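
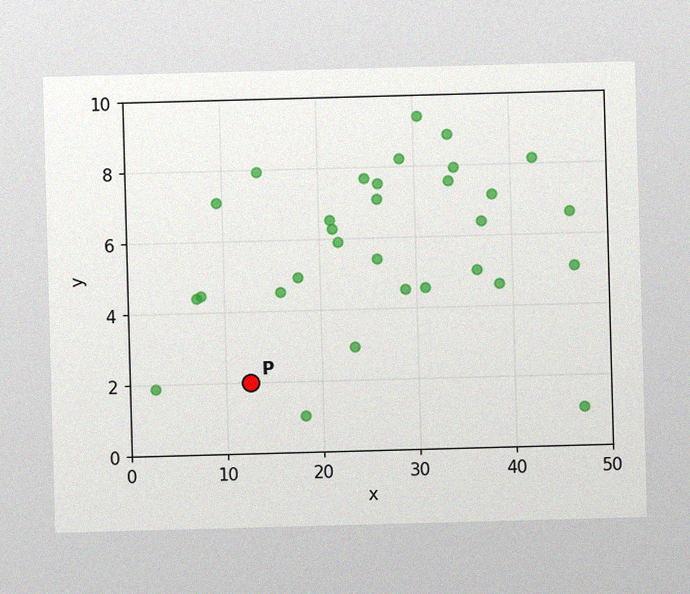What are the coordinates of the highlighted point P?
(12.5, 2)

The image has some photo noise and uneven lighting. Following the gridlines from P to each axis, P sits at (12.5, 2).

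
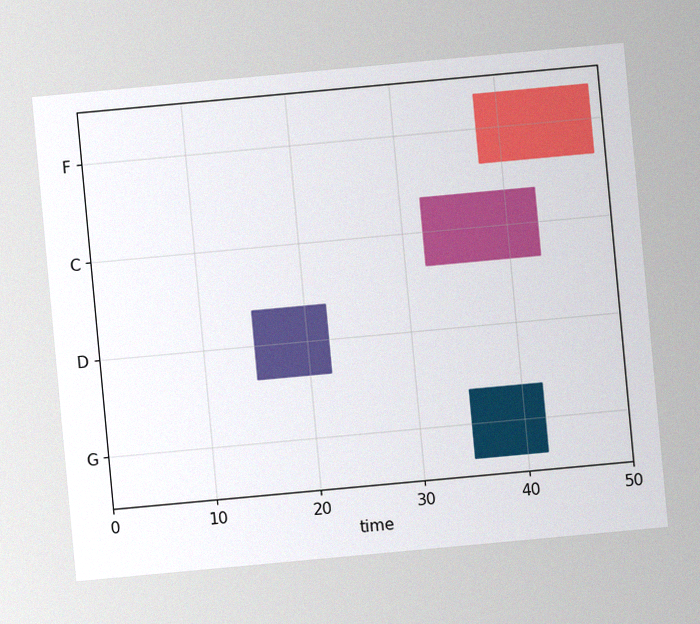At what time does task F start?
The chart is tilted about 5° counter-clockwise, with some photo noise. The F bar begins at t=38.

38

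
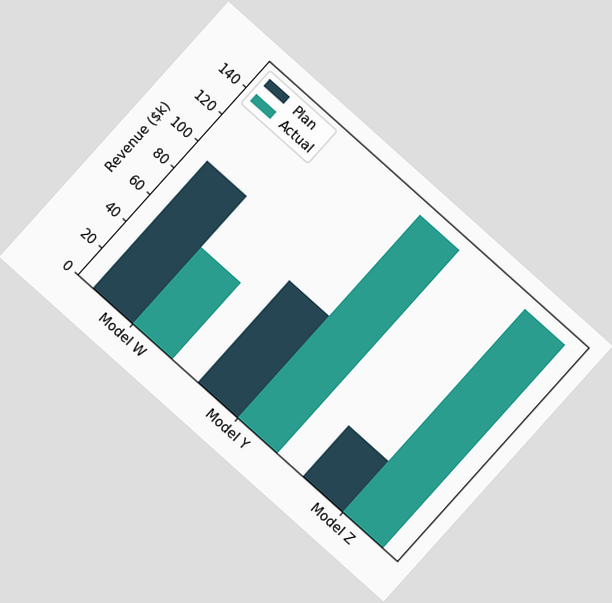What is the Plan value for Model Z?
$38k

The chart is tilted about 42° clockwise. The Plan bar at Model Z reaches $38k on the y-axis.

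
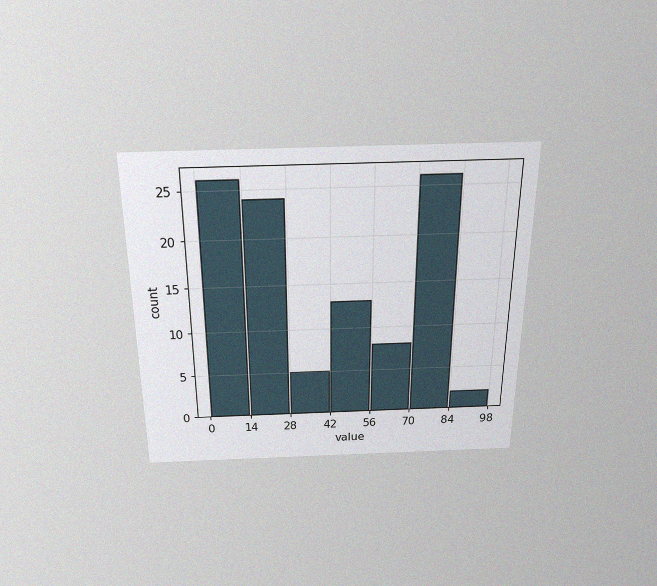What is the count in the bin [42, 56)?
13

The chart is viewed slightly from above, with some photo noise. The [42, 56) bin has height 13.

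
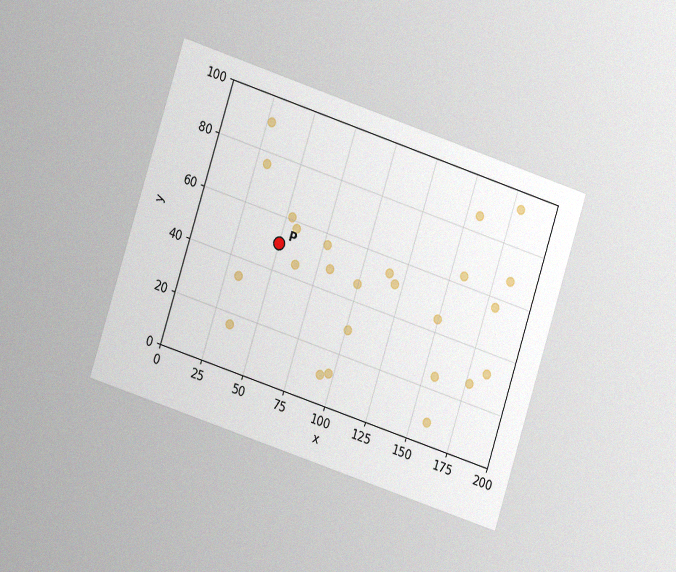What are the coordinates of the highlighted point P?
(50, 50)

The chart is tilted about 18° clockwise and viewed at a slight angle, with some photo noise. Following the gridlines from P to each axis, P sits at (50, 50).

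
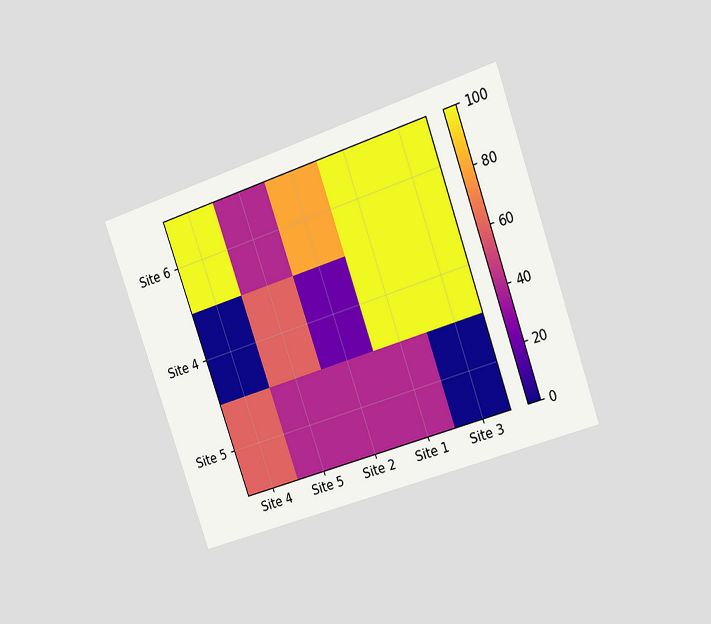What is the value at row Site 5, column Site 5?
The chart is tilted about 19° counter-clockwise and viewed slightly from the right. Matching cell (Site 5, Site 5) against the colorbar gives 40.

40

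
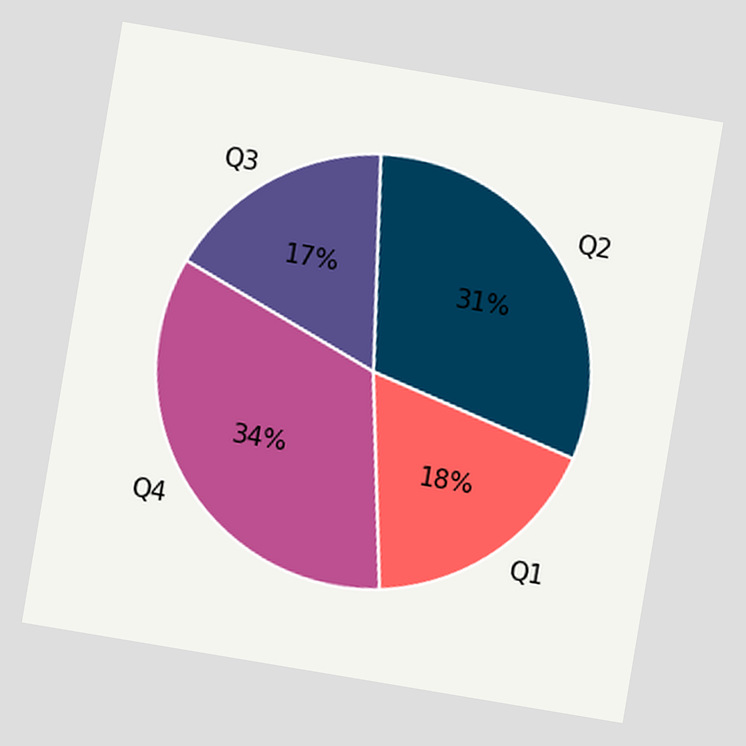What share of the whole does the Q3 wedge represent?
17%

The chart is tilted about 10° clockwise. The Q3 slice takes up 17% of the pie.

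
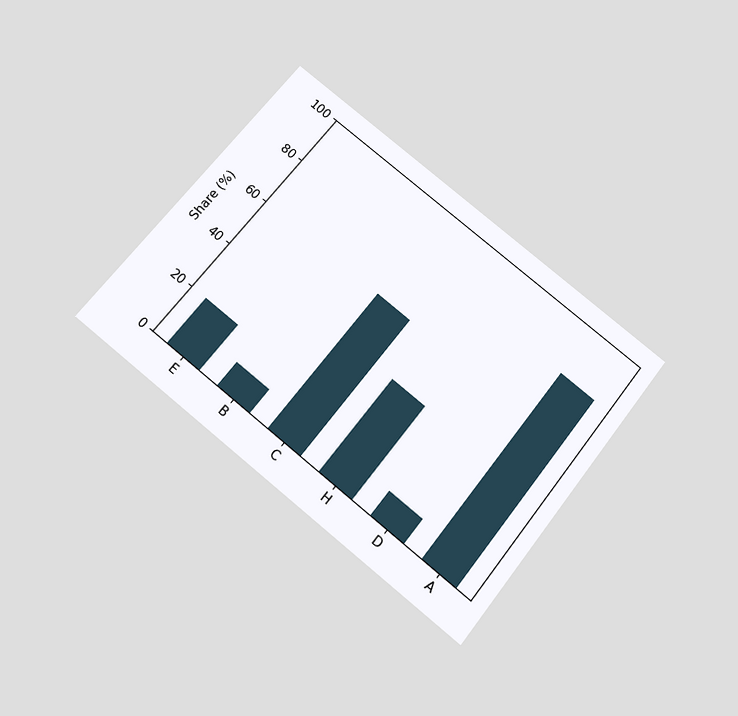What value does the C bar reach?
60%

The chart is tilted about 39° clockwise and viewed slightly from below. Reading along the chart's y-axis, the C bar reaches 60%.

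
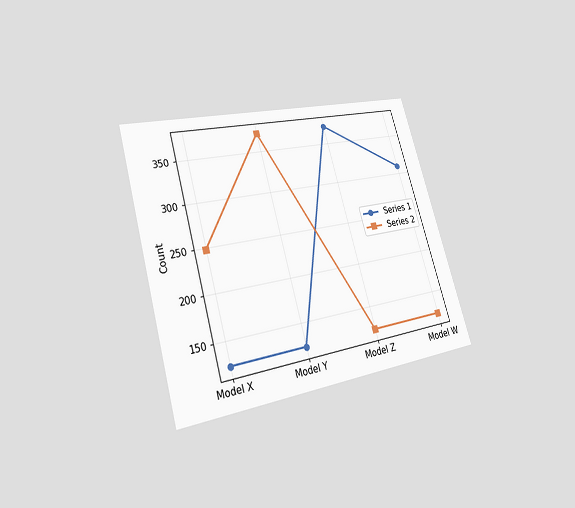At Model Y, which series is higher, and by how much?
Series 2, by 248

The chart is tilted about 16° counter-clockwise and viewed at a slight angle. At Model Y, Series 2 sits above the other line by 248.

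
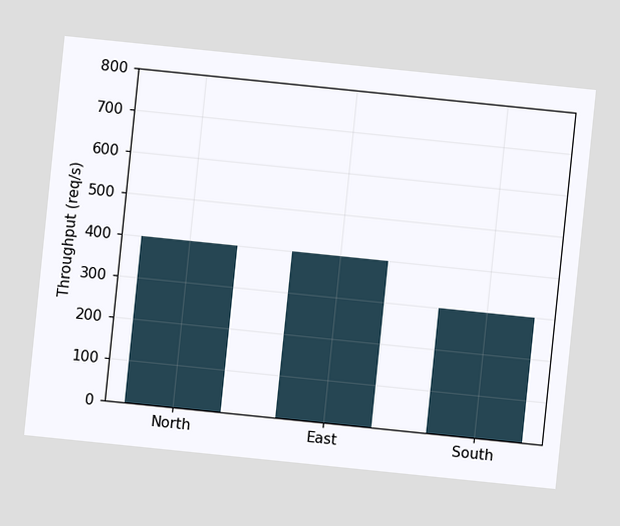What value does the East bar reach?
The chart is tilted about 6° clockwise. Reading along the chart's y-axis, the East bar reaches 400req/s.

400req/s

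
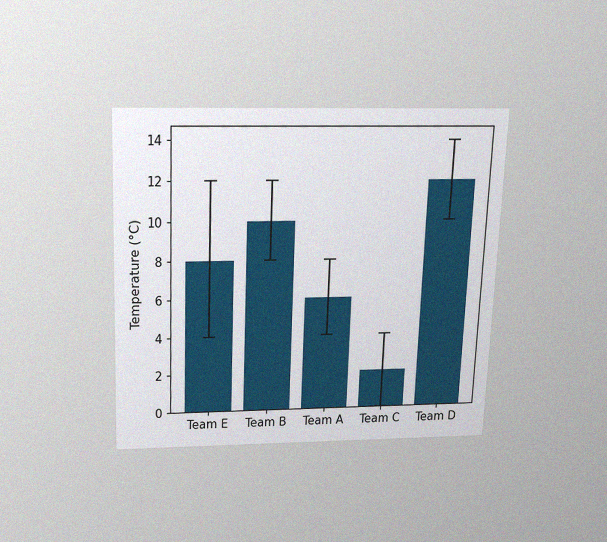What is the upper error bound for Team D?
14°C

The chart is tilted about 2° clockwise and viewed slightly from above, with some photo noise. The Team D bar's upper whisker reaches 14°C.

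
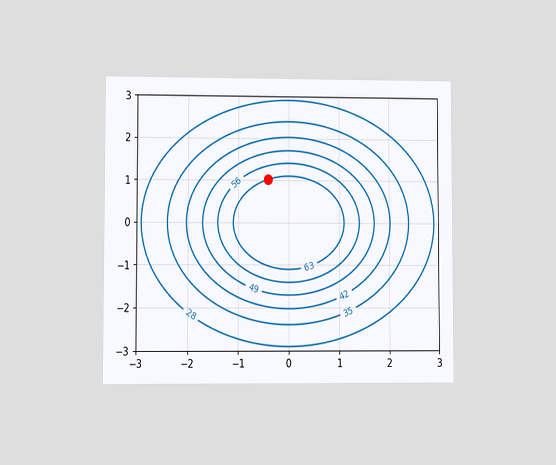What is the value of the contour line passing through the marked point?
The chart is viewed at a slight angle. The marked point sits on the contour labelled 63.

63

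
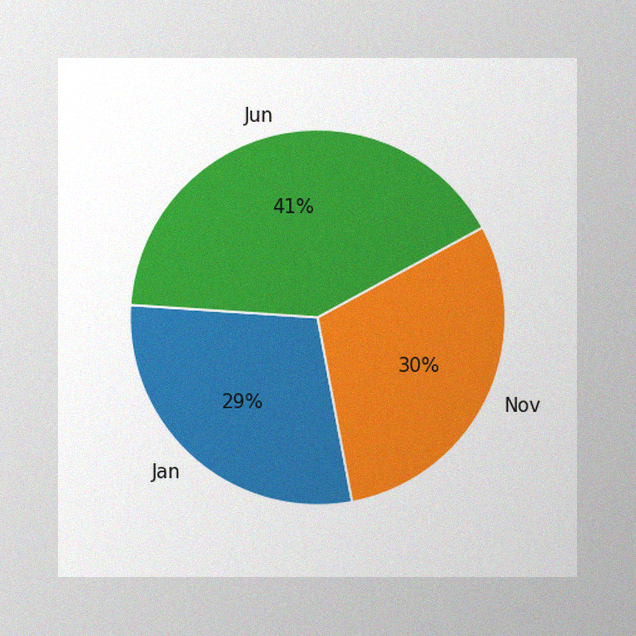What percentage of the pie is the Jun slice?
41%

The image has some photo noise and uneven lighting. The Jun slice takes up 41% of the pie.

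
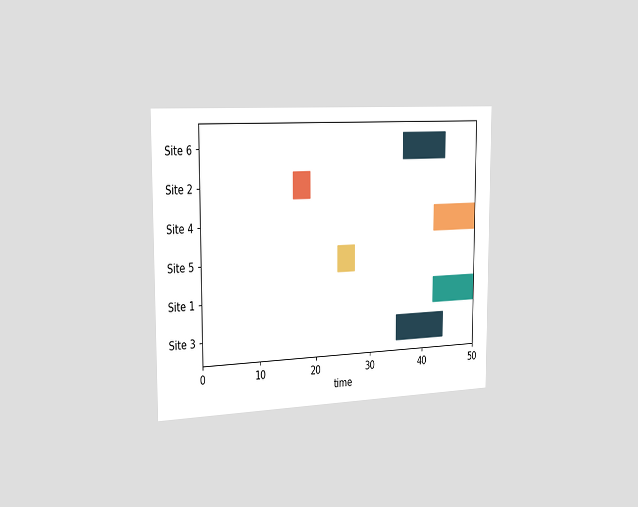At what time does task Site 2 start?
The chart is viewed slightly from the left. The Site 2 bar begins at t=16.

16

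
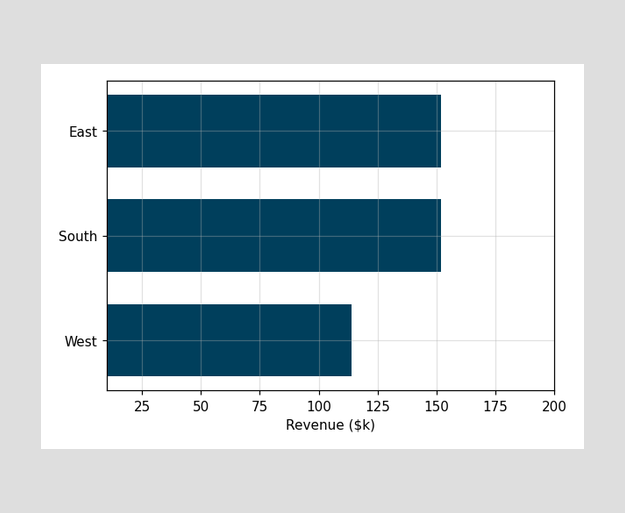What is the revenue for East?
Reading along the chart's x-axis, the East bar reaches $152k.

$152k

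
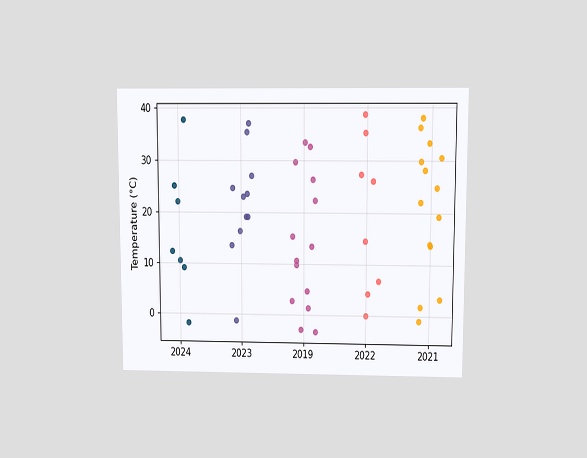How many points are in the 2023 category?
11

The chart is viewed slightly from above. Counting the markers in the 2023 column gives 11.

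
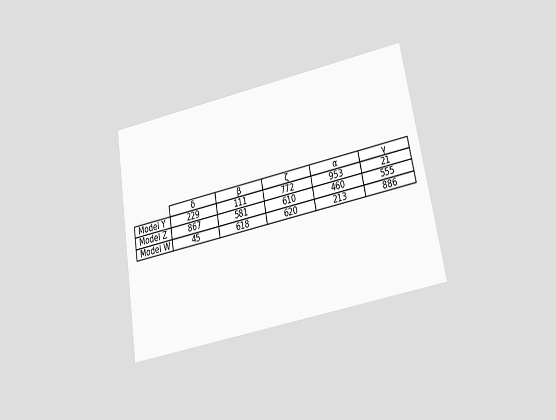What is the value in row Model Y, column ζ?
772

The chart is tilted about 10° counter-clockwise and viewed at a slight angle. The (Model Y, ζ) cell reads 772.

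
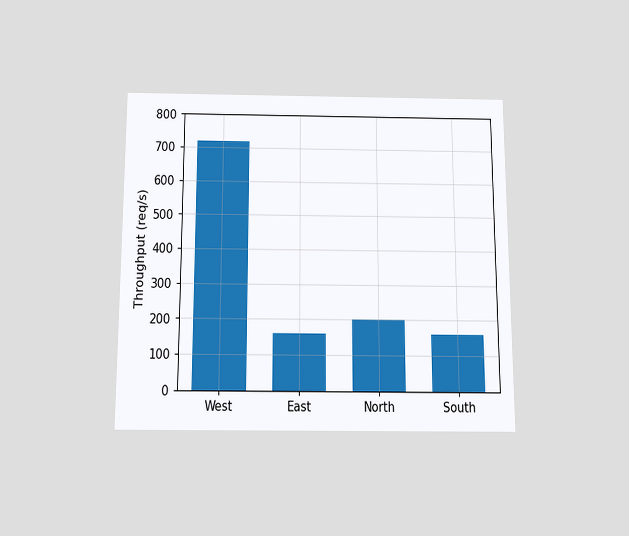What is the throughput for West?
720req/s

The chart is viewed slightly from below. Reading along the chart's y-axis, the West bar reaches 720req/s.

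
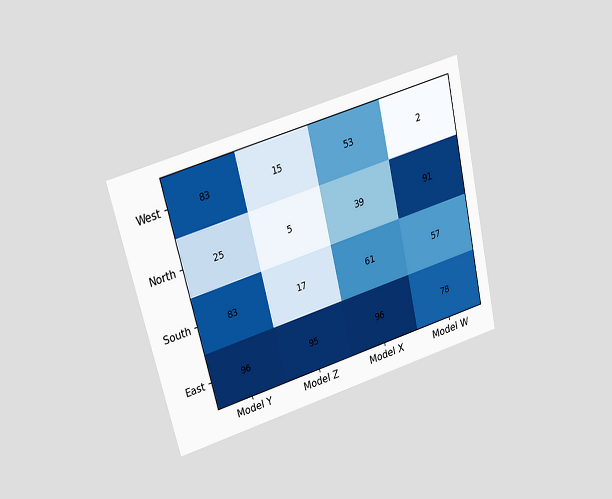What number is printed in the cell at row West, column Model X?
The chart is tilted about 13° counter-clockwise and viewed slightly from above. The (West, Model X) cell reads 53.

53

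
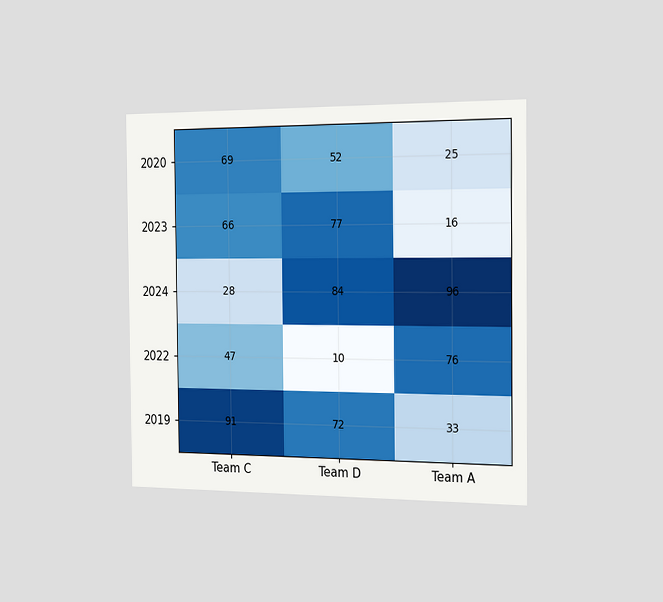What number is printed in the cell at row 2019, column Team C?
91

The chart is viewed slightly from the right. The (2019, Team C) cell reads 91.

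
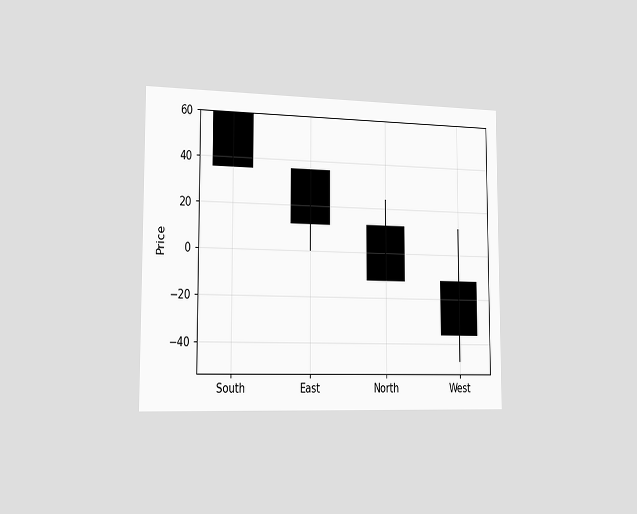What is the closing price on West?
-36

The chart is viewed slightly from the left. The West candle closes at -36.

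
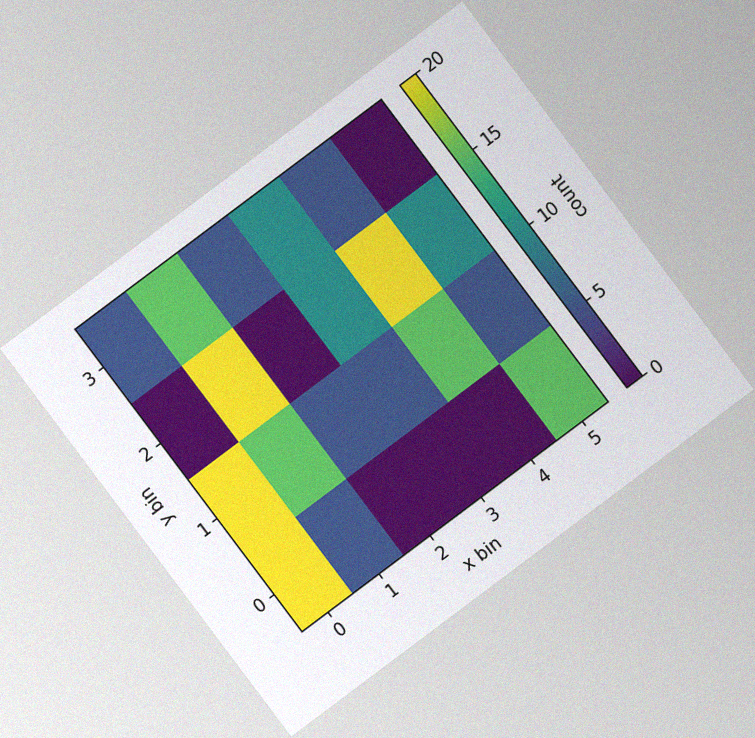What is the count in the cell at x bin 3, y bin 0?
The chart is tilted about 37° counter-clockwise, with some photo noise. Matching the cell (3, 0) against the colorbar gives 0.

0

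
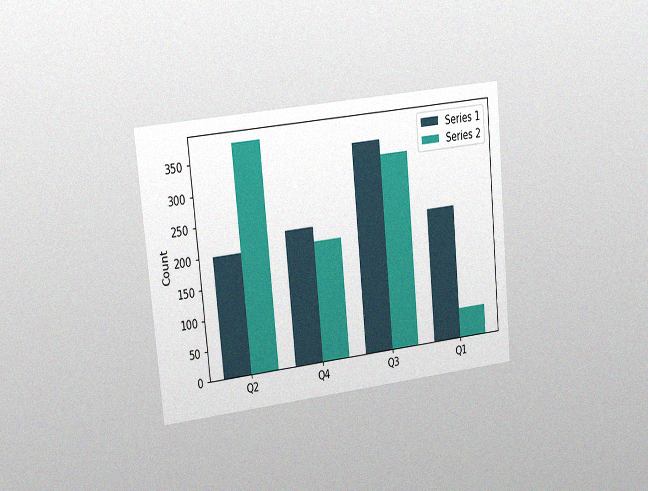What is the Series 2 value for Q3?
The chart is tilted about 6° counter-clockwise and viewed slightly from the left, with some photo noise. The Series 2 bar at Q3 reaches 325 on the y-axis.

325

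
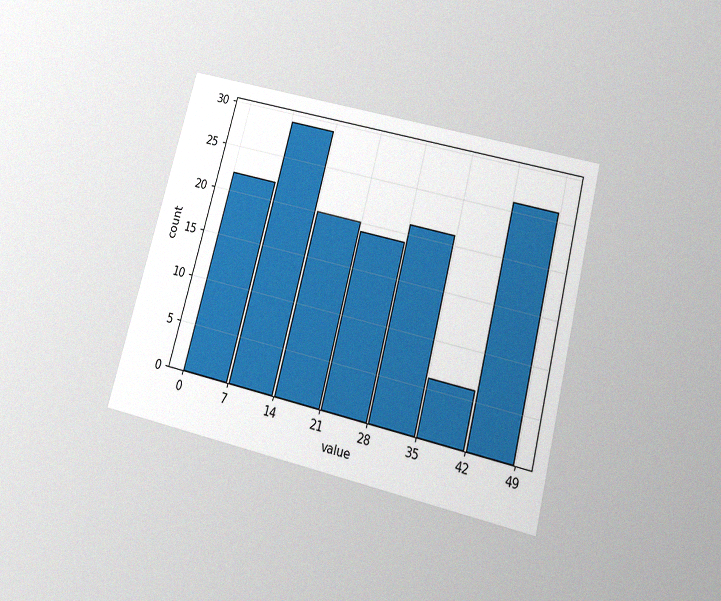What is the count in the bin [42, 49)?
The chart is tilted about 15° clockwise and viewed slightly from below, with some photo noise. The [42, 49) bin has height 26.

26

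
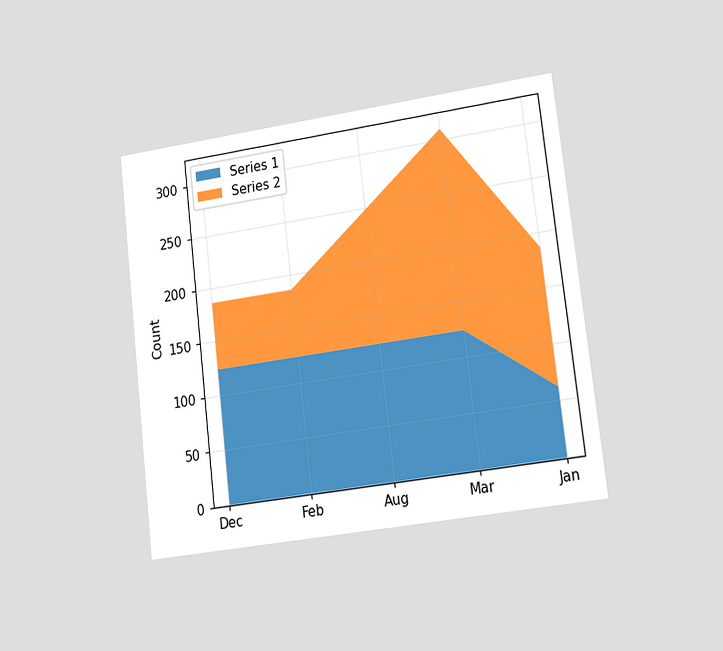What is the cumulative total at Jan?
The chart is tilted about 7° counter-clockwise and viewed slightly from the right. The stacked total at Jan reaches 186.

186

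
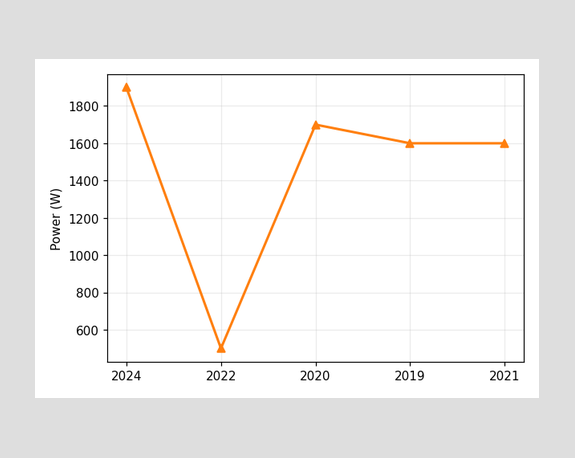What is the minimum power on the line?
The lowest point is at 2022, and reading across to the y-axis gives 500W.

500W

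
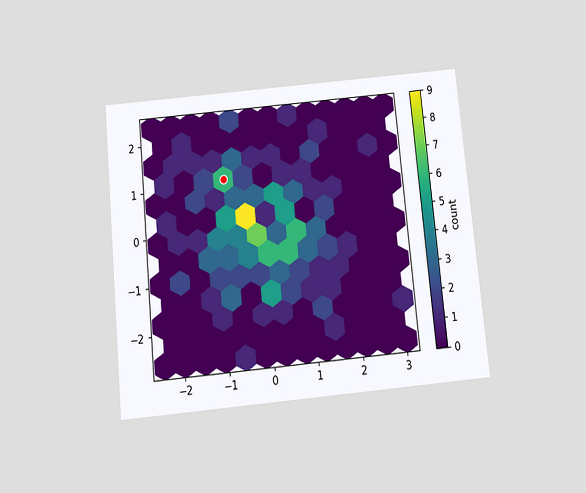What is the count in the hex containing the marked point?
The chart is tilted about 6° counter-clockwise and viewed slightly from below. The marked hex reads 6 on the colorbar.

6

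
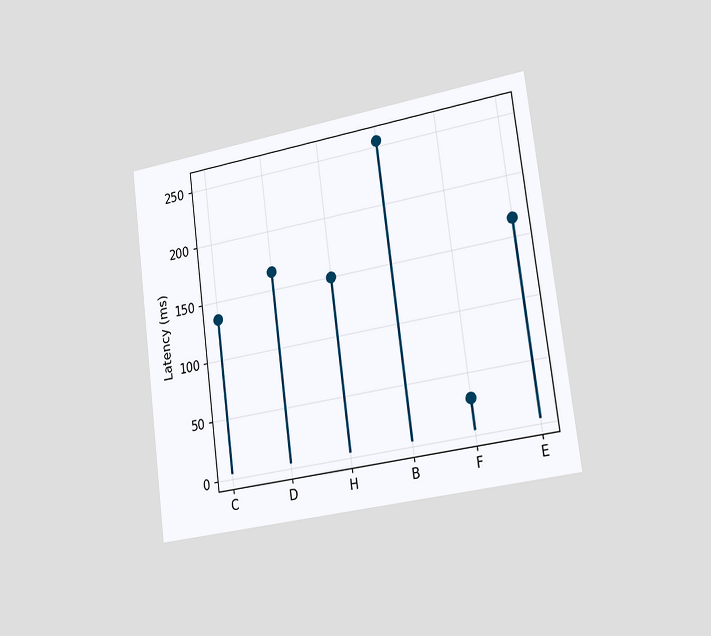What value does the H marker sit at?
The chart is tilted about 7° counter-clockwise and viewed slightly from the right. The H marker sits at 150ms.

150ms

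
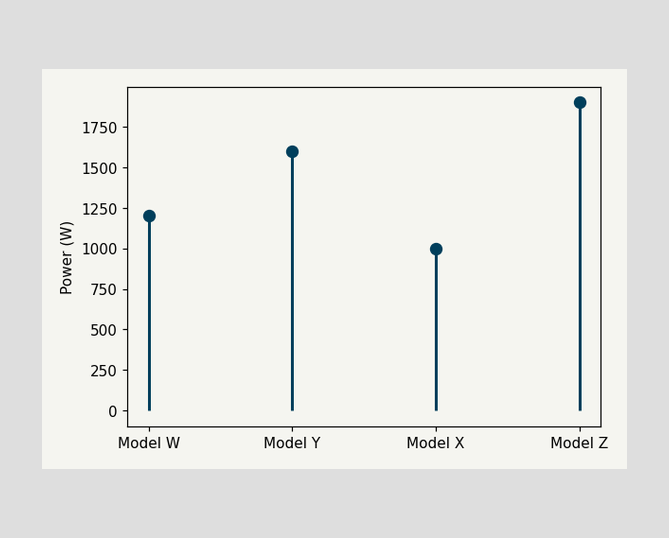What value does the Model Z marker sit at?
1900W

The Model Z marker sits at 1900W.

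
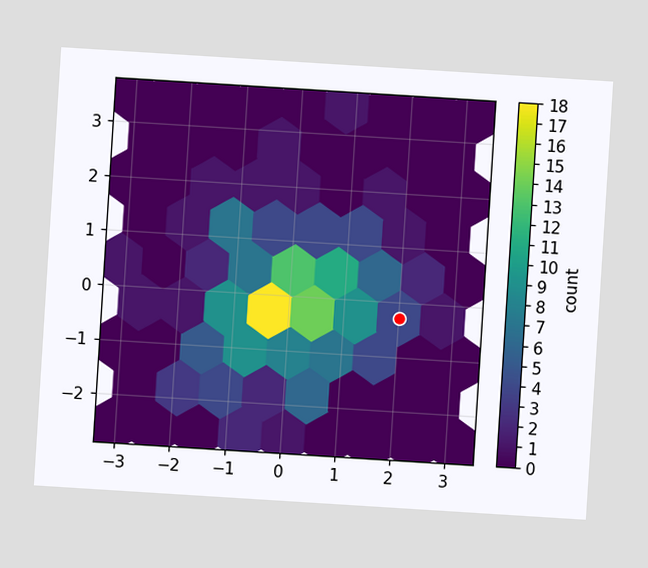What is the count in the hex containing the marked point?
The chart is tilted about 4° clockwise. The marked hex reads 4 on the colorbar.

4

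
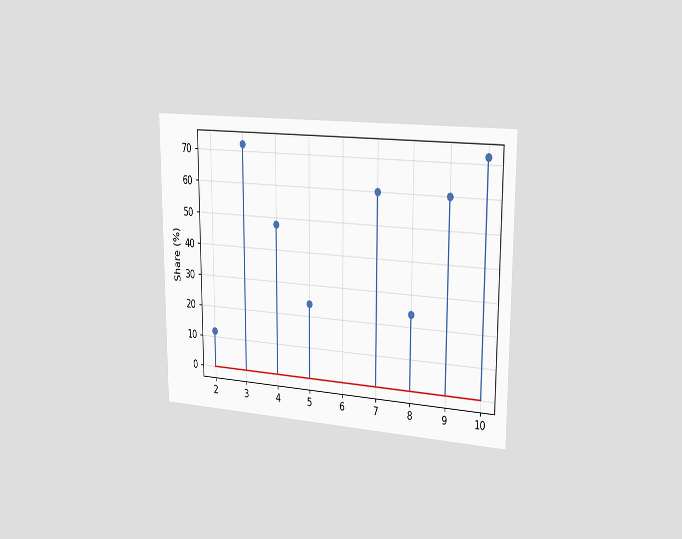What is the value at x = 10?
72%

The chart is viewed slightly from the right. The stem at x=10 reaches 72%.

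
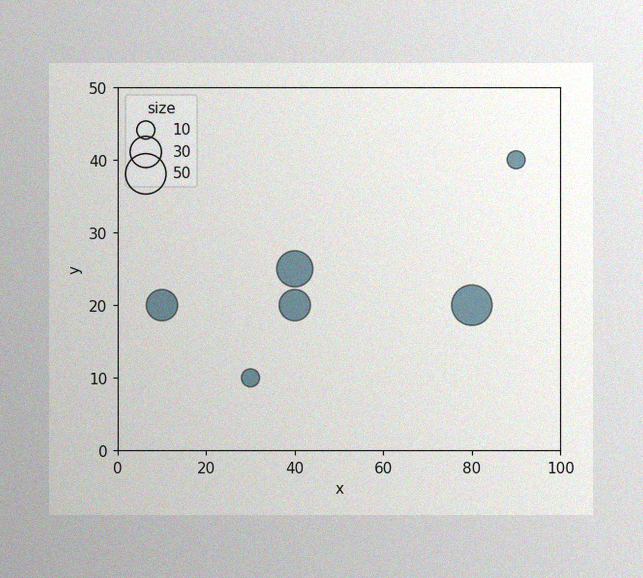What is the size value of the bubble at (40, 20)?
The image has some photo noise and uneven lighting. Matching the bubble at (40, 20) against the size legend gives 30.

30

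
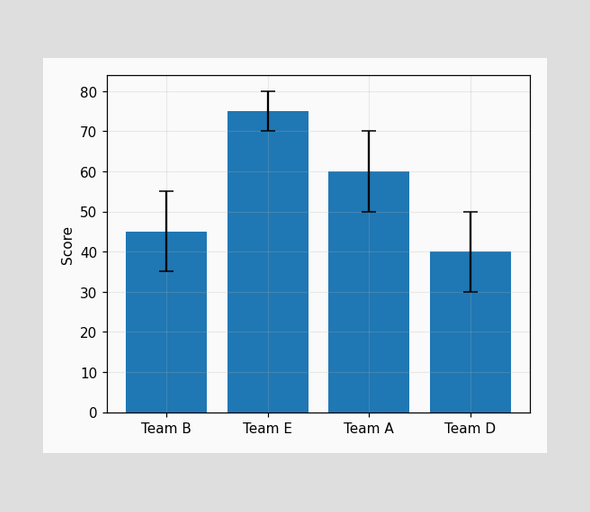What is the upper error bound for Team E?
80

The Team E bar's upper whisker reaches 80.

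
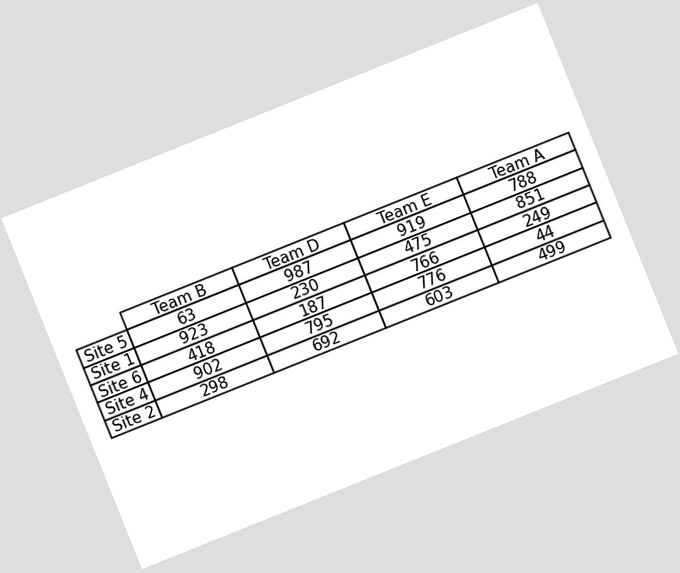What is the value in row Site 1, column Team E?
The chart is tilted about 22° counter-clockwise. The (Site 1, Team E) cell reads 475.

475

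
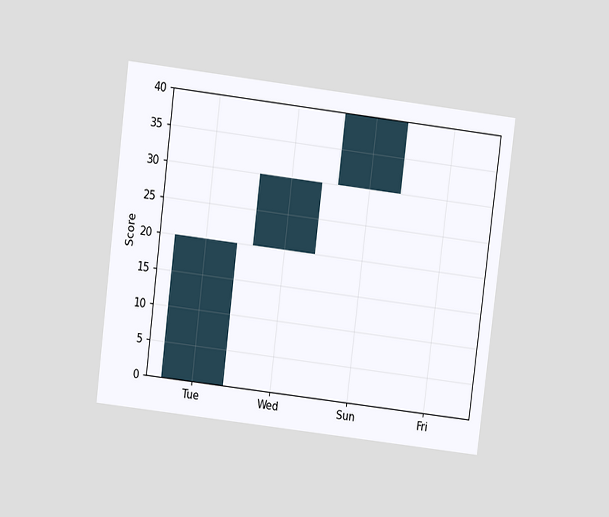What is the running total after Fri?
40

The chart is tilted about 7° clockwise and viewed at a slight angle. After Fri the running total reaches 40.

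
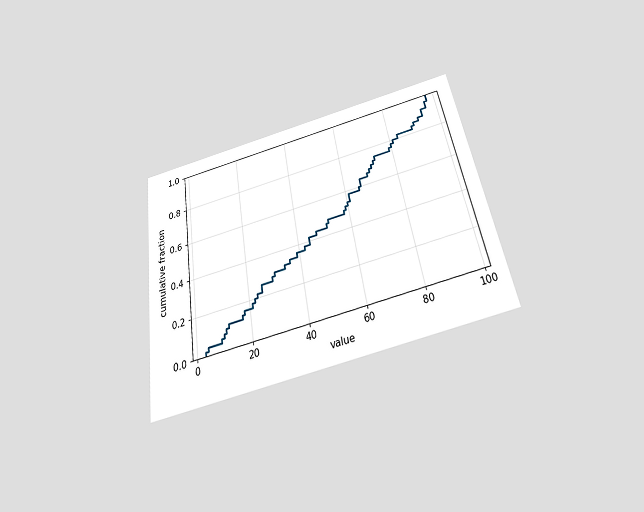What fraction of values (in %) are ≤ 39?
The chart is tilted about 10° counter-clockwise and viewed slightly from below. At x=39 the ECDF step is at 36%.

36%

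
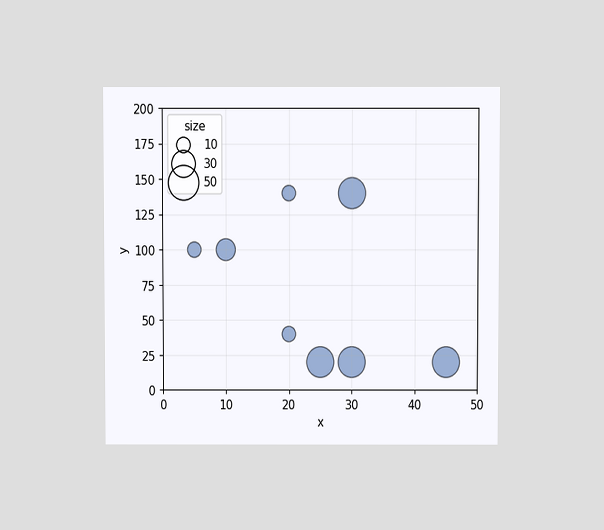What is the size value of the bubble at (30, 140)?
40

The chart is viewed at a slight angle. Matching the bubble at (30, 140) against the size legend gives 40.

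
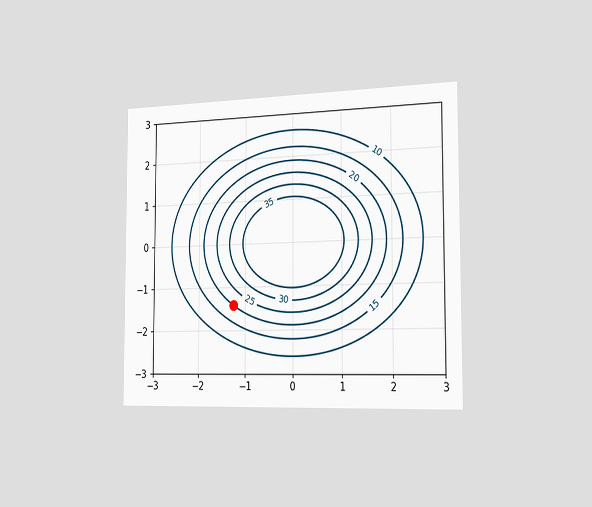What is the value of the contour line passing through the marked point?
20

The chart is viewed slightly from the right. The marked point sits on the contour labelled 20.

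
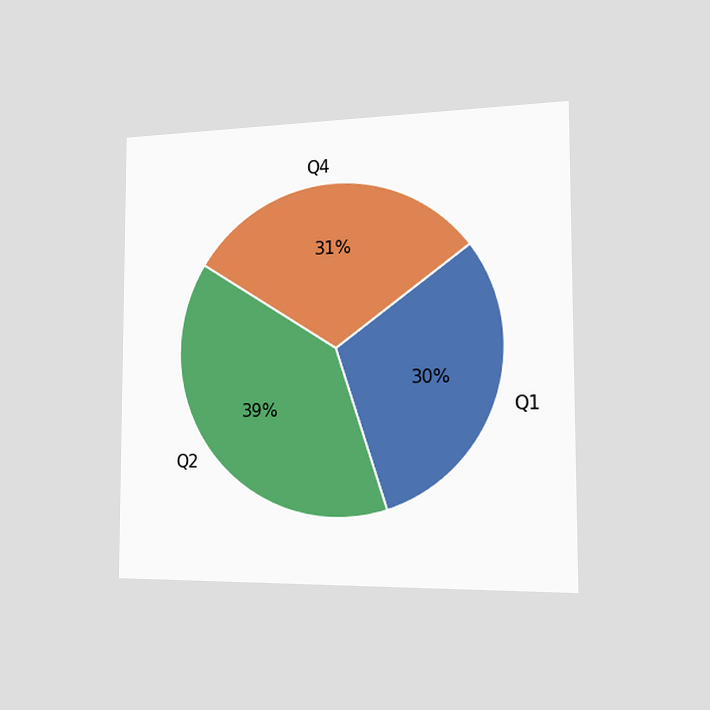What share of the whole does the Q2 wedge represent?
The chart is viewed slightly from the right. The Q2 slice takes up 39% of the pie.

39%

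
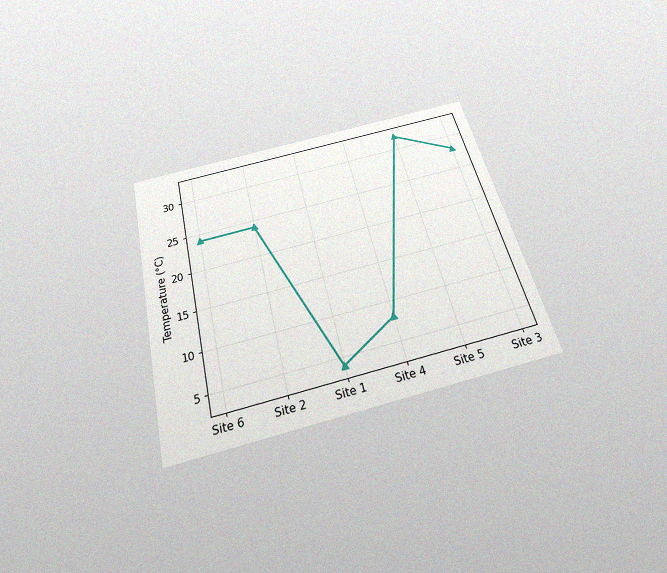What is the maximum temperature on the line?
32°C

The chart is tilted about 14° counter-clockwise and viewed slightly from below, with some photo noise. The highest point is at Site 5, and reading across to the y-axis gives 32°C.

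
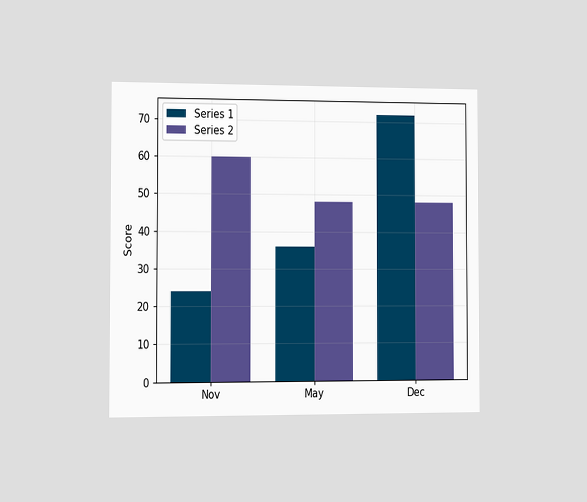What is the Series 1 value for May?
36

The chart is viewed slightly from the left. The Series 1 bar at May reaches 36 on the y-axis.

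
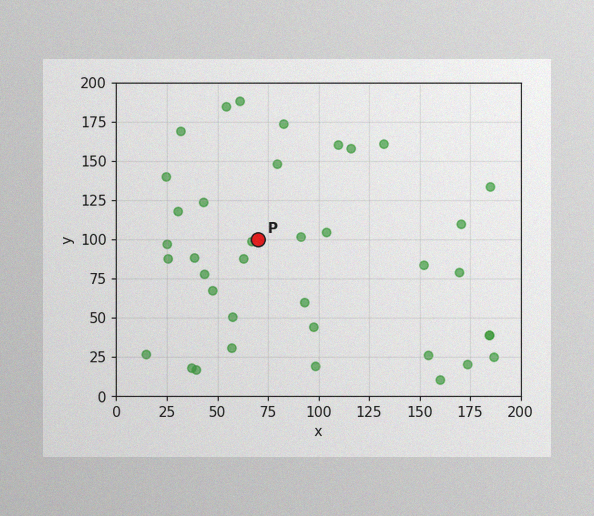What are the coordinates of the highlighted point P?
(70, 100)

The image has some photo noise and uneven lighting. Following the gridlines from P to each axis, P sits at (70, 100).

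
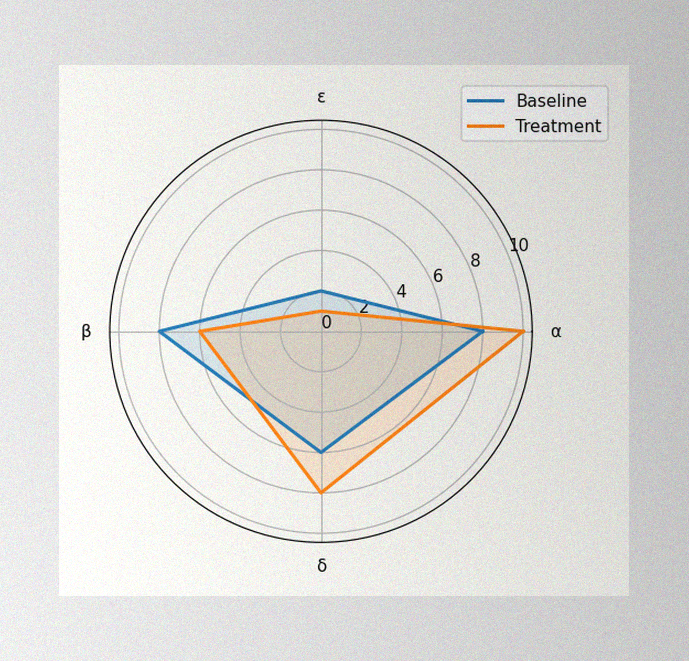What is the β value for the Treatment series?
6

The image has some photo noise and uneven lighting. On the β axis, Treatment reaches 6.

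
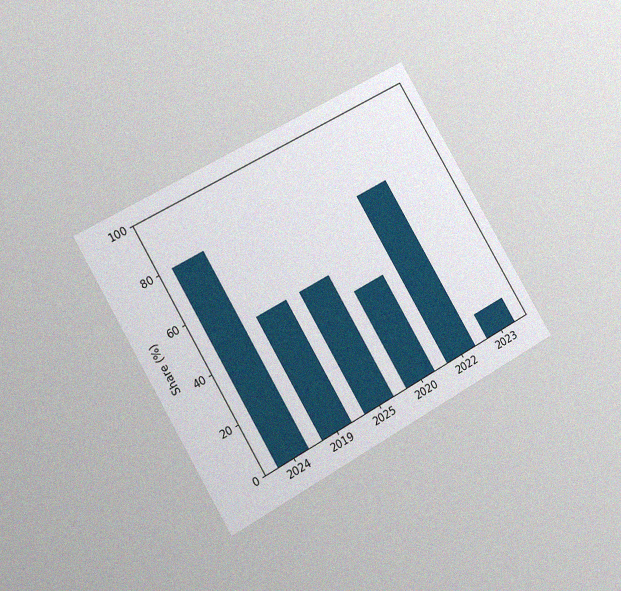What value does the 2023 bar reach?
The chart is tilted about 30° counter-clockwise and viewed at a slight angle, with some photo noise. Reading along the chart's y-axis, the 2023 bar reaches 10%.

10%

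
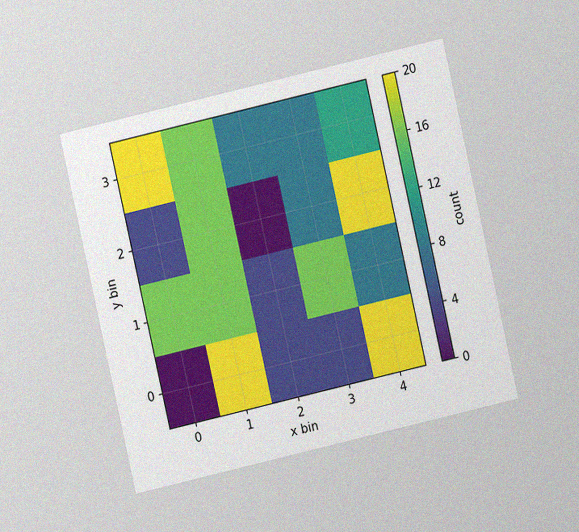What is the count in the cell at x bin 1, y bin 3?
The chart is tilted about 13° counter-clockwise and viewed at a slight angle, with some photo noise. Matching the cell (1, 3) against the colorbar gives 16.

16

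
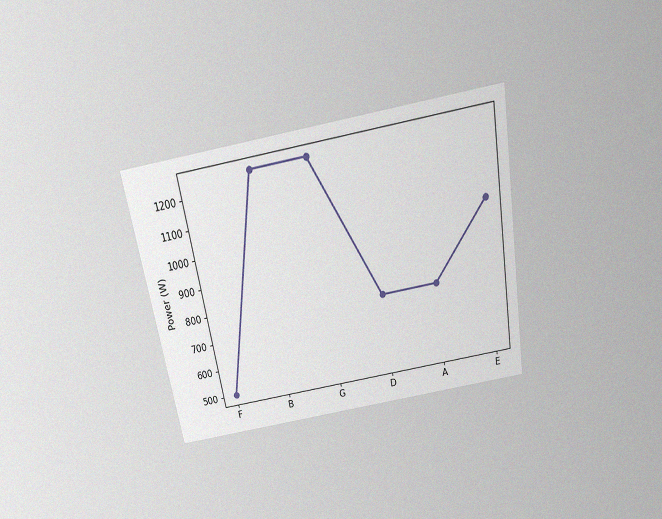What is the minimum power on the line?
500W

The chart is tilted about 10° counter-clockwise and viewed slightly from above, with some photo noise. The lowest point is at F, and reading across to the y-axis gives 500W.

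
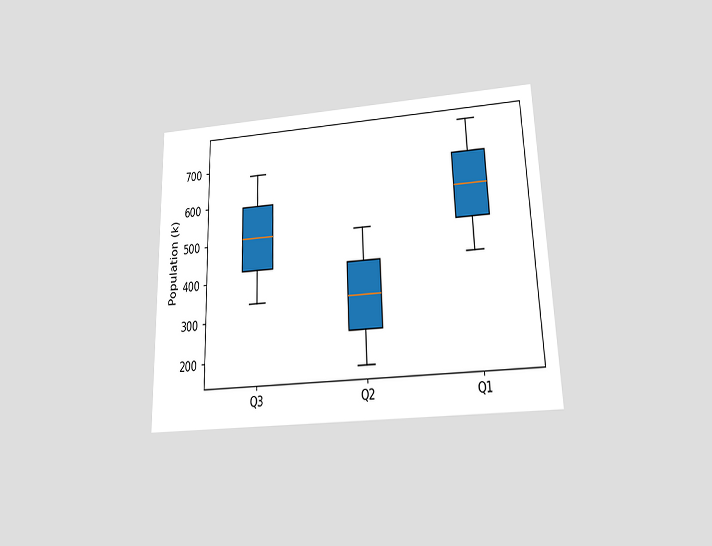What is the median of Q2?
The chart is viewed slightly from below. The median line in the Q2 box sits at 340k.

340k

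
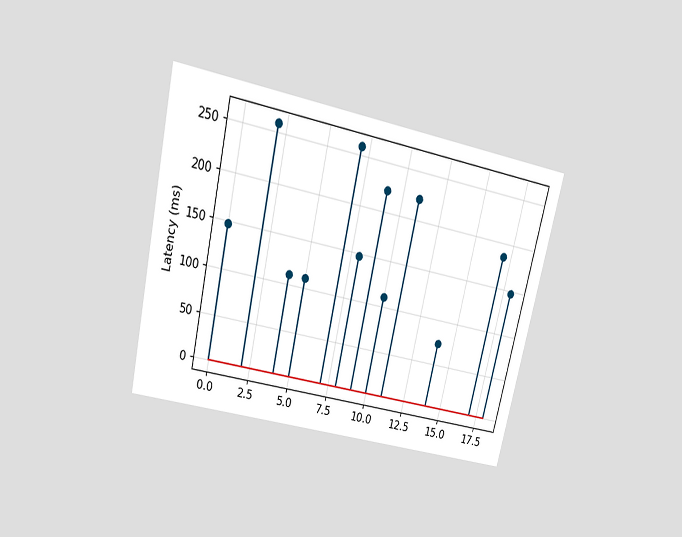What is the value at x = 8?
The chart is tilted about 13° clockwise and viewed slightly from above. The stem at x=8 reaches 148ms.

148ms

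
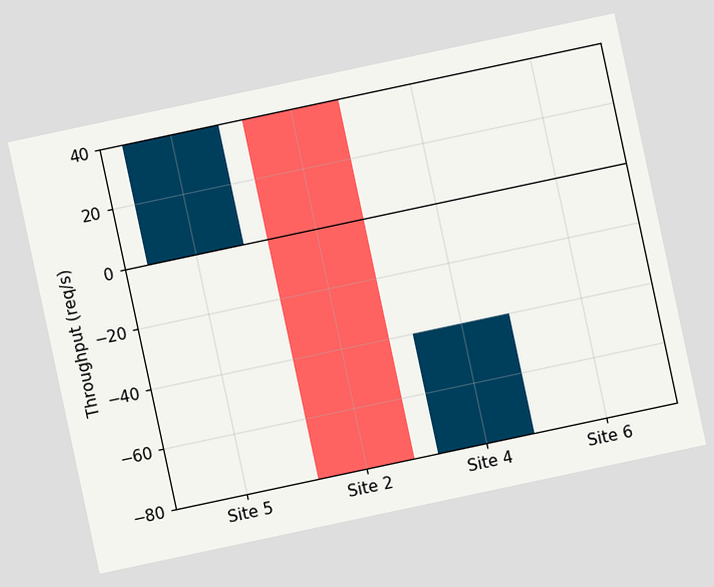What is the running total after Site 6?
The chart is tilted about 12° counter-clockwise. After Site 6 the running total reaches -40req/s.

-40req/s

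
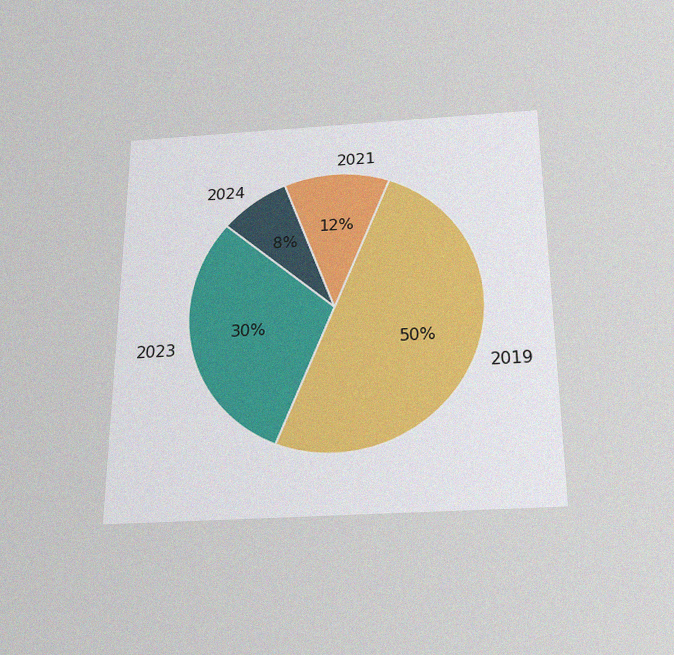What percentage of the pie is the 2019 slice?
50%

The chart is viewed slightly from below, with some photo noise. The 2019 slice takes up 50% of the pie.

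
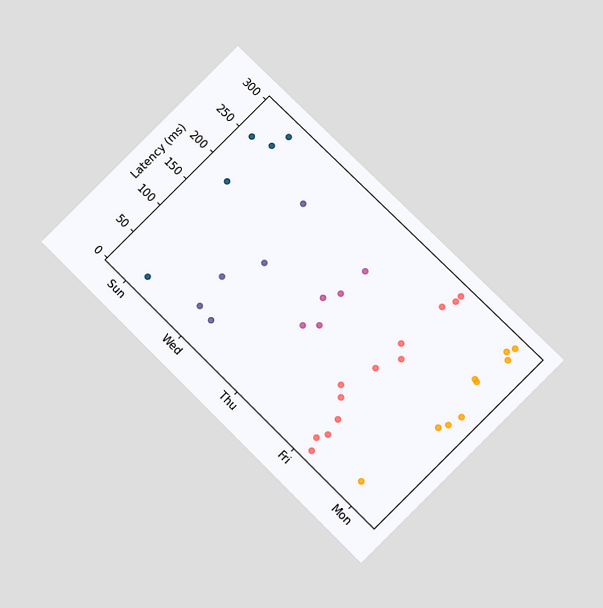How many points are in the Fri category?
12

The chart is tilted about 45° clockwise and viewed at a slight angle. Counting the markers in the Fri column gives 12.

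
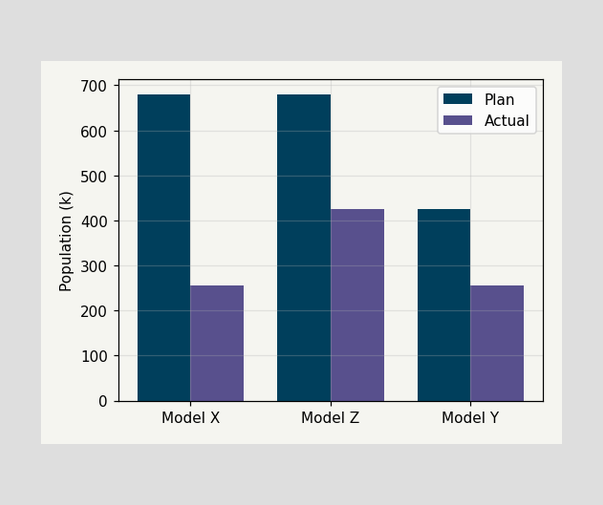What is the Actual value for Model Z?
The Actual bar at Model Z reaches 425k on the y-axis.

425k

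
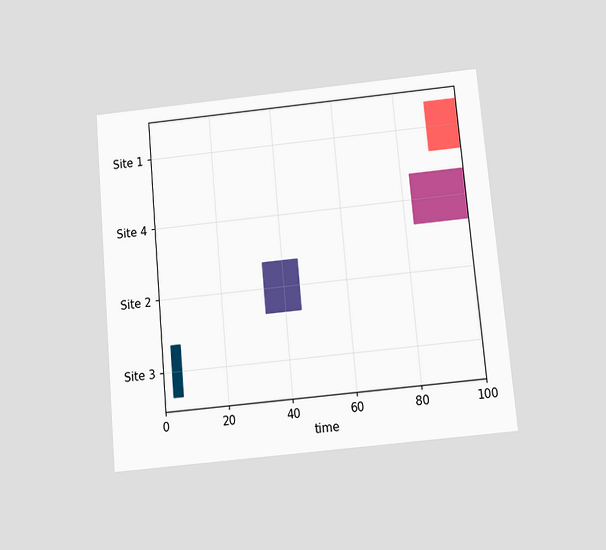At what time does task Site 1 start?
The chart is tilted about 5° counter-clockwise and viewed slightly from below. The Site 1 bar begins at t=90.

90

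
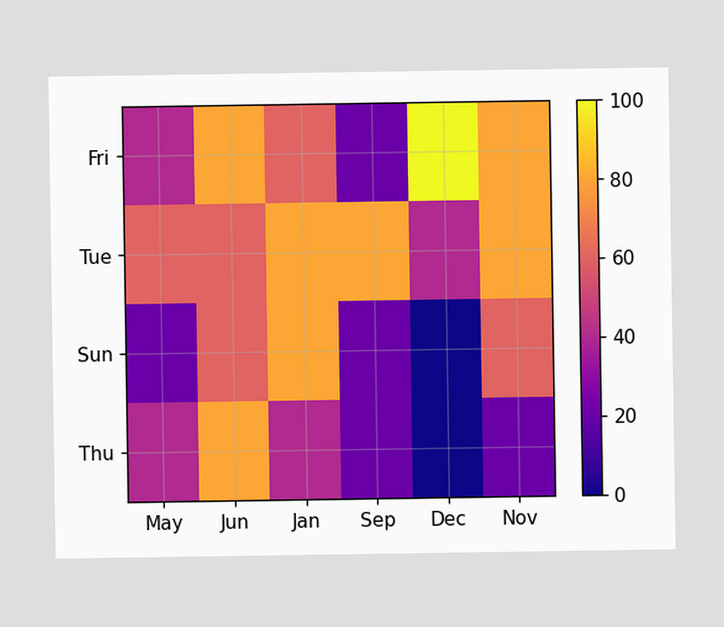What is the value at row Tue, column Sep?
80

Matching cell (Tue, Sep) against the colorbar gives 80.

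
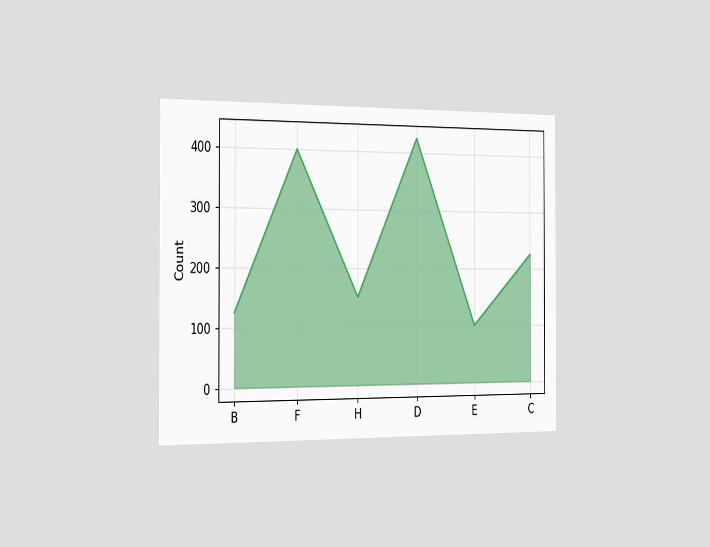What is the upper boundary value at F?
The chart is viewed slightly from the left. At F the upper boundary is at 400.

400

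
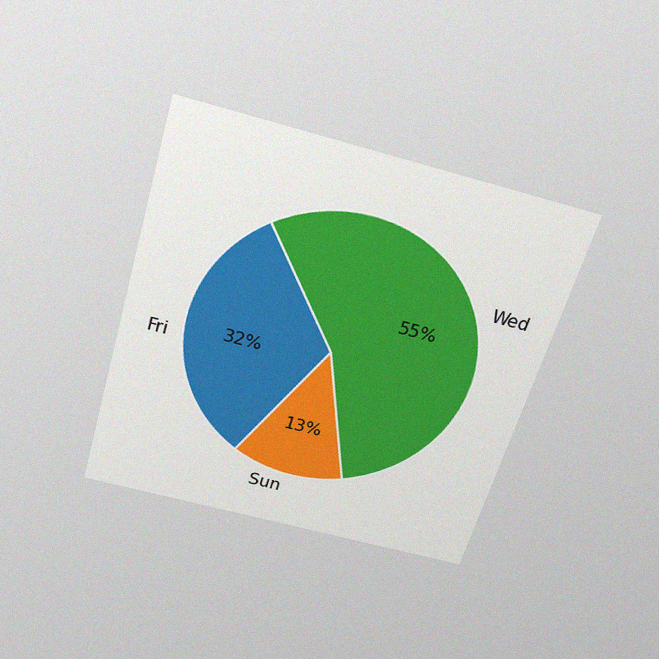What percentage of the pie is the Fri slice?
The chart is tilted about 16° clockwise and viewed slightly from above, with some photo noise. The Fri slice takes up 32% of the pie.

32%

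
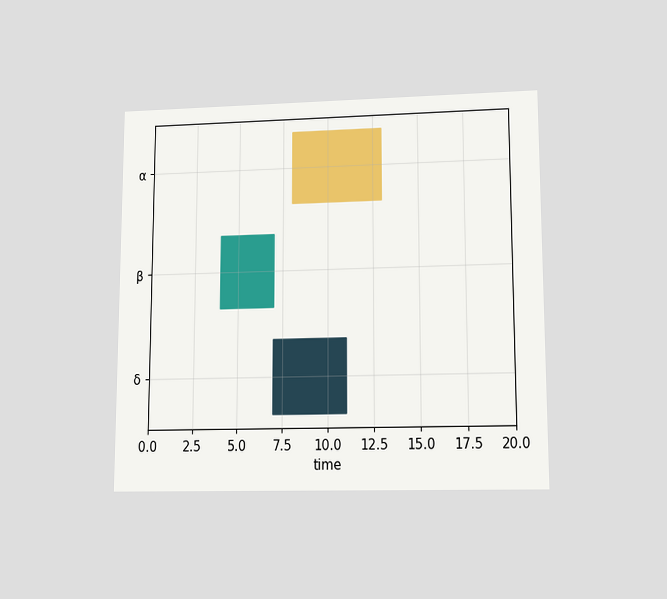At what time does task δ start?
The chart is viewed at a slight angle. The δ bar begins at t=7.

7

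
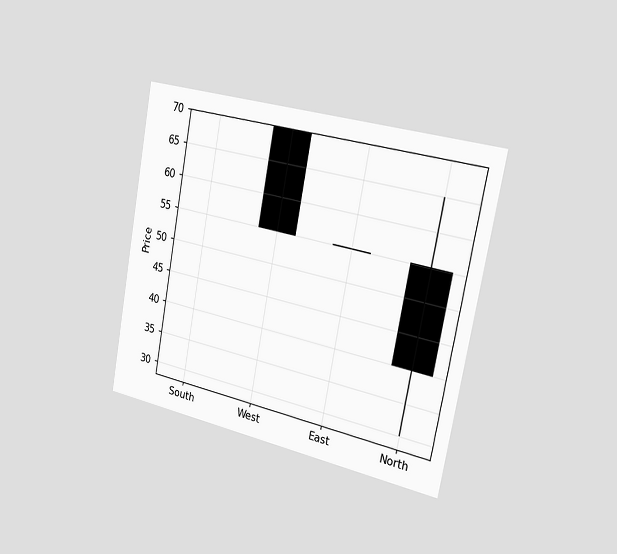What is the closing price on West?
55

The chart is tilted about 11° clockwise and viewed slightly from the right. The West candle closes at 55.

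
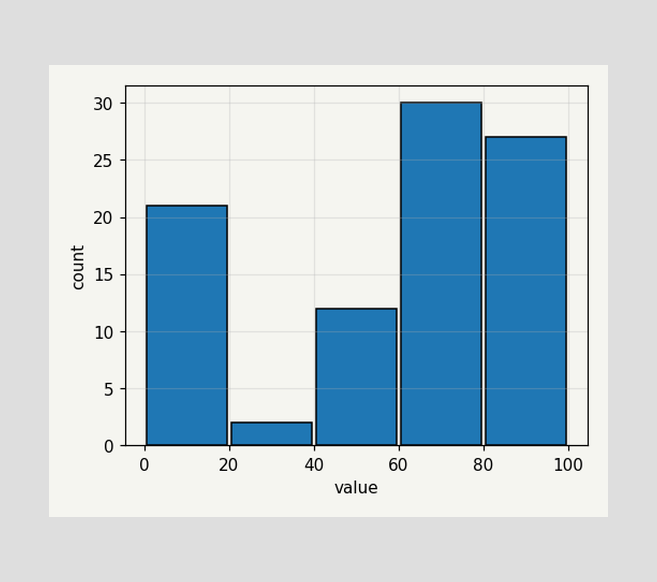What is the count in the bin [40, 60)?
12

The [40, 60) bin has height 12.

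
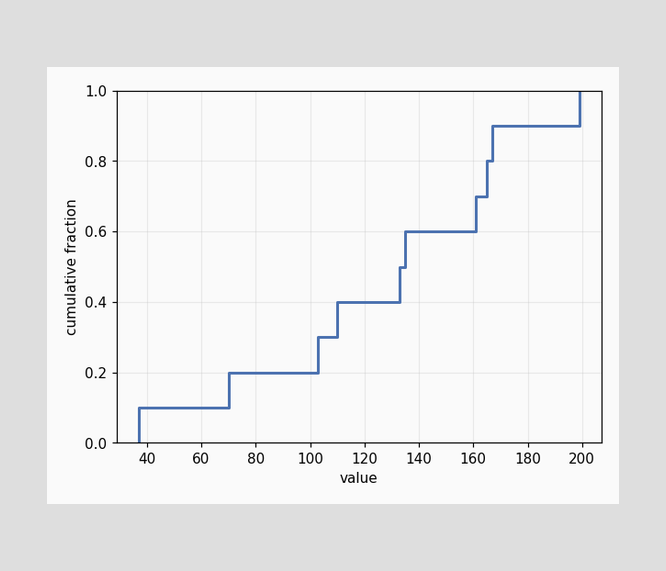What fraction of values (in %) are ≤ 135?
60%

At x=135 the ECDF step is at 60%.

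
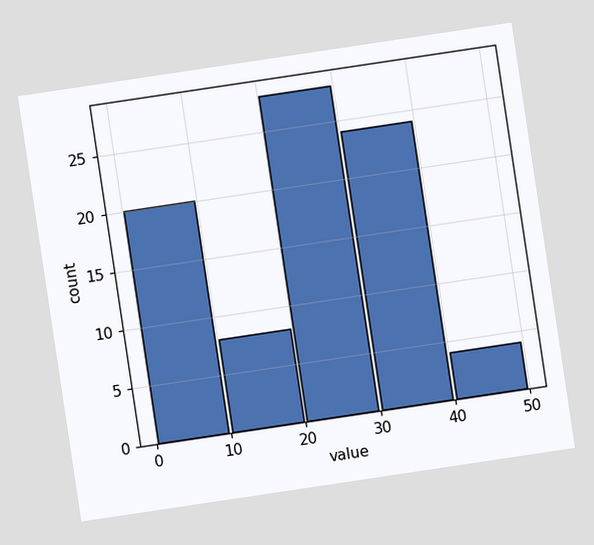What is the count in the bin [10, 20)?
The chart is tilted about 8° counter-clockwise. The [10, 20) bin has height 8.

8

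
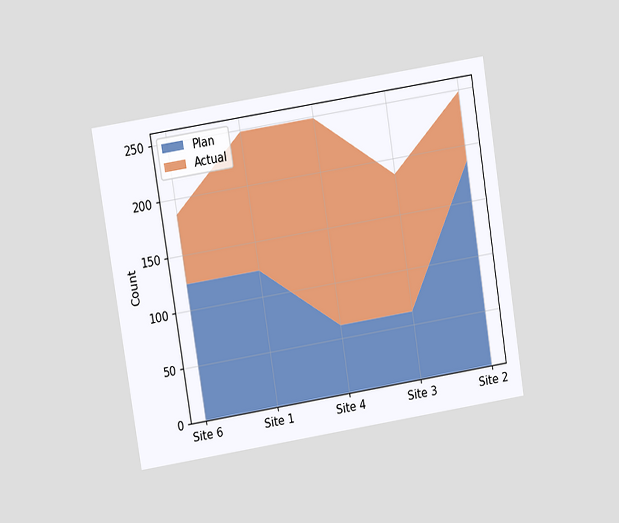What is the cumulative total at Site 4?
The chart is tilted about 9° counter-clockwise and viewed at a slight angle. The stacked total at Site 4 reaches 248.

248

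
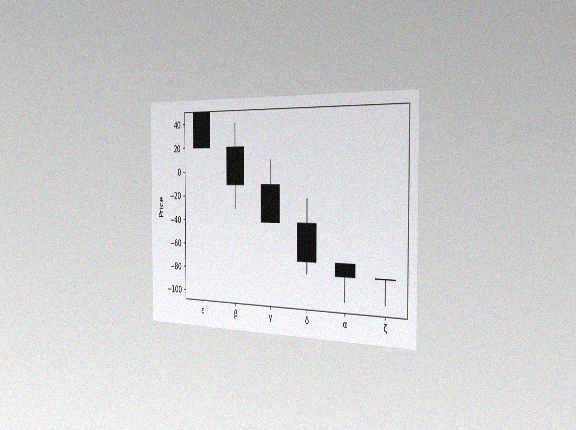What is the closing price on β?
-10

The chart is viewed slightly from the right, with some photo noise. The β candle closes at -10.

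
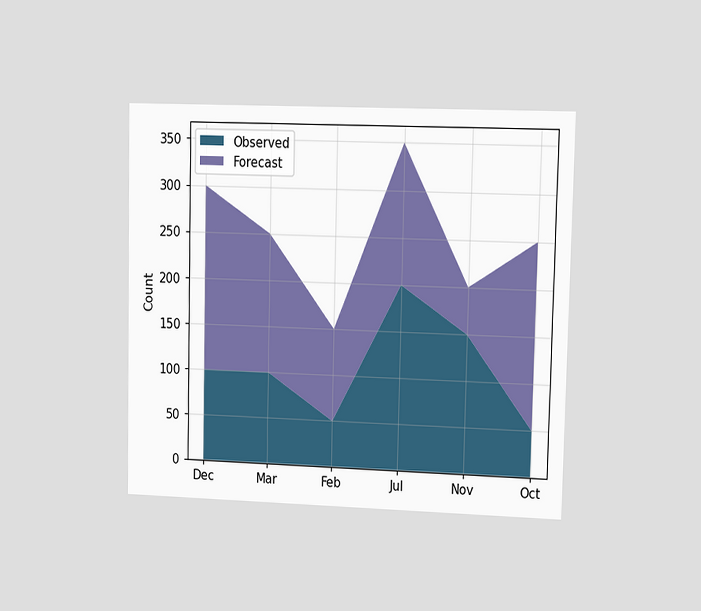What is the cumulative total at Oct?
The chart is viewed slightly from the right. The stacked total at Oct reaches 250.

250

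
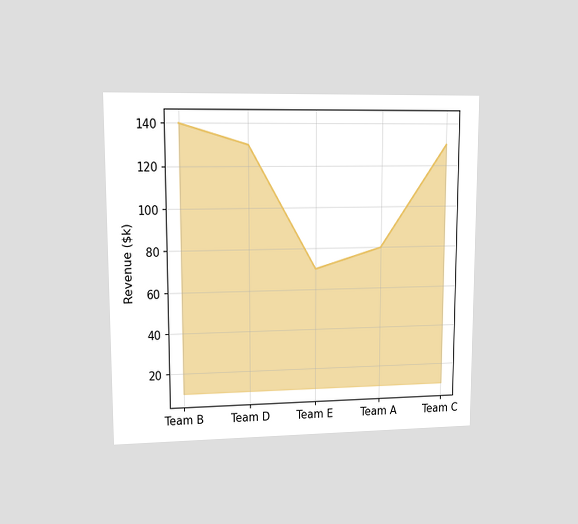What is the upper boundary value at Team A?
The chart is viewed at a slight angle. At Team A the upper boundary is at $80k.

$80k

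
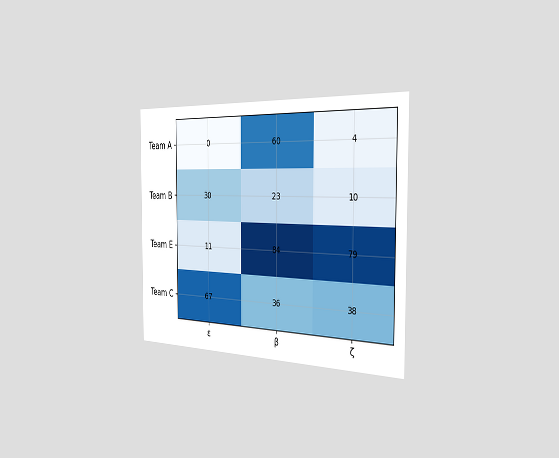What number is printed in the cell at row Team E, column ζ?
79

The chart is viewed slightly from the right. The (Team E, ζ) cell reads 79.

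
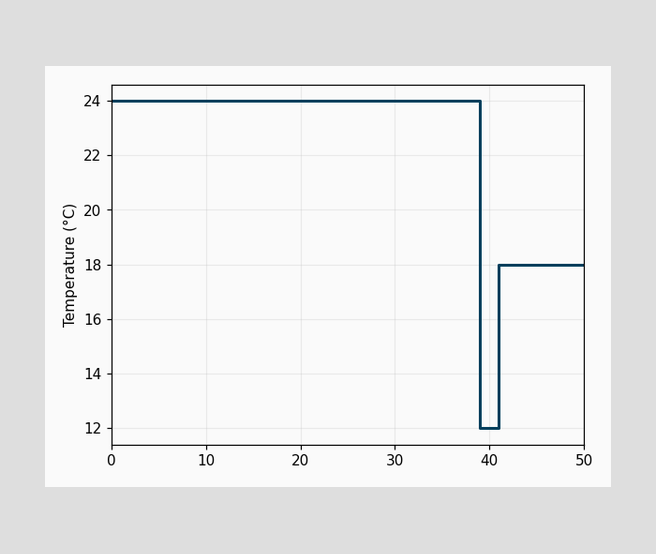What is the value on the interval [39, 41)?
On [39, 41) the step sits at 12°C.

12°C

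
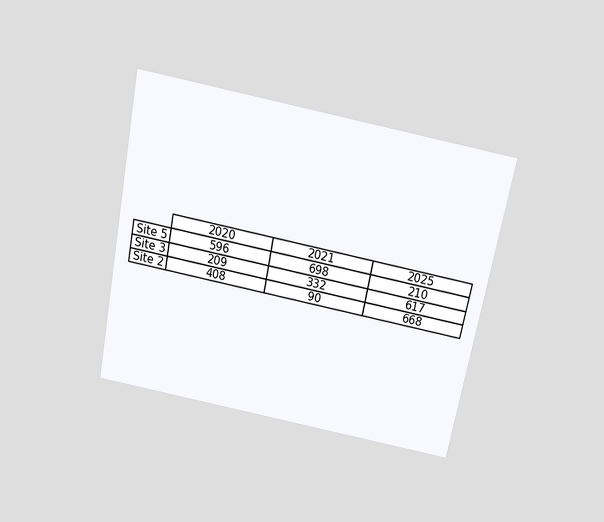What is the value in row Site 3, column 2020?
The chart is tilted about 11° clockwise and viewed slightly from above. The (Site 3, 2020) cell reads 209.

209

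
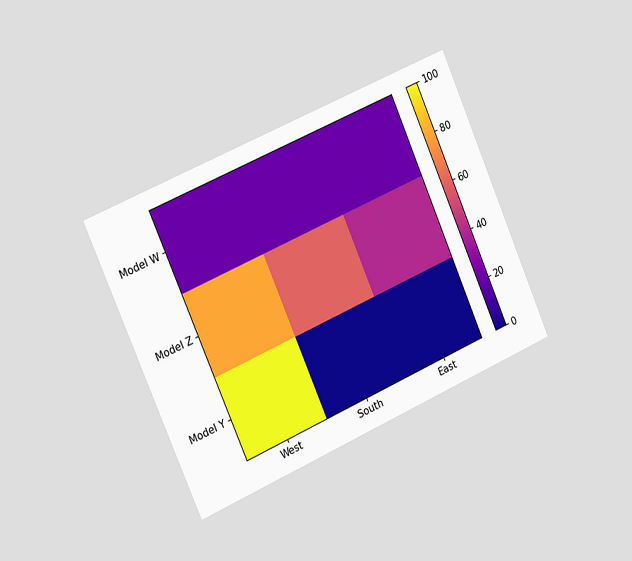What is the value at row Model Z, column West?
The chart is tilted about 24° counter-clockwise and viewed slightly from the left. Matching cell (Model Z, West) against the colorbar gives 80.

80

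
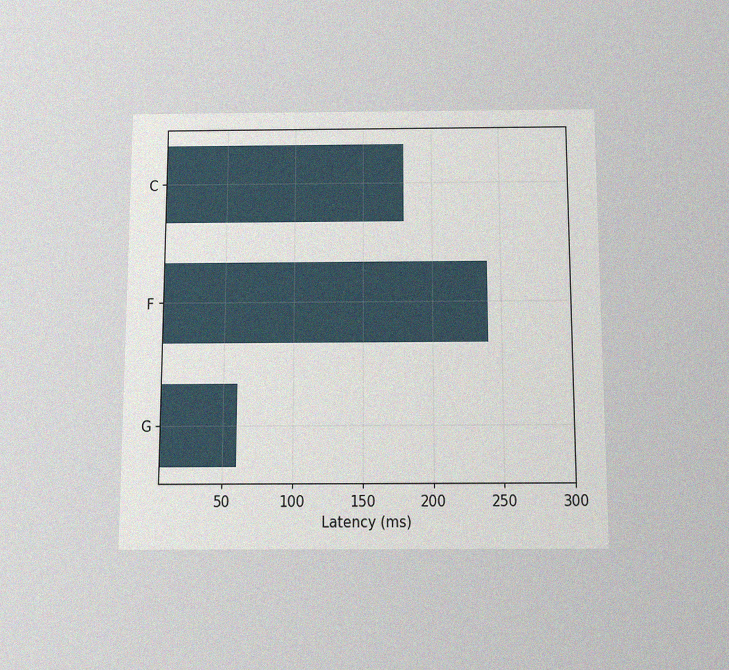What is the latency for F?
240ms

The chart is viewed slightly from below, with some photo noise. Reading along the chart's x-axis, the F bar reaches 240ms.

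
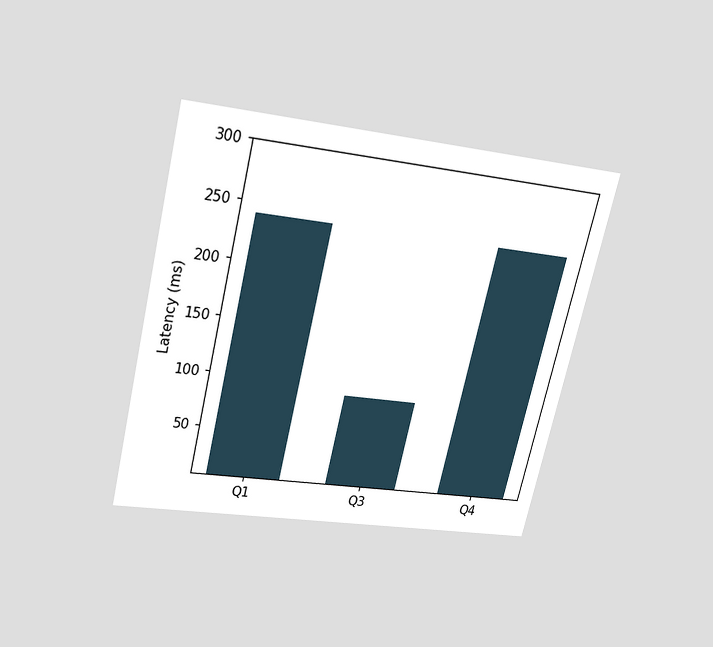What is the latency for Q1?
The chart is tilted about 13° clockwise and viewed slightly from above. Reading along the chart's y-axis, the Q1 bar reaches 240ms.

240ms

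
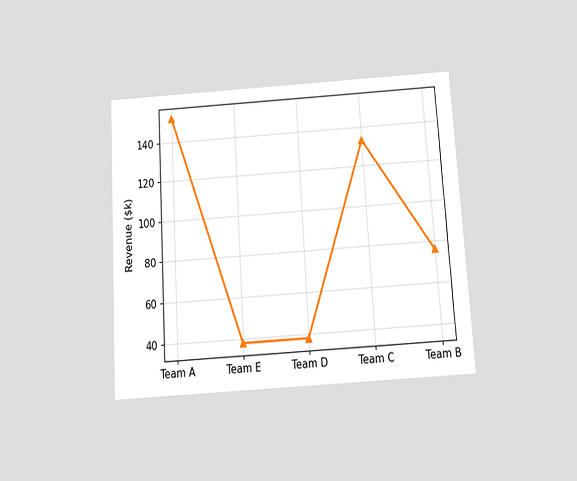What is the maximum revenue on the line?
The chart is tilted about 3° counter-clockwise and viewed slightly from below. The highest point is at Team A, and reading across to the y-axis gives $152k.

$152k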